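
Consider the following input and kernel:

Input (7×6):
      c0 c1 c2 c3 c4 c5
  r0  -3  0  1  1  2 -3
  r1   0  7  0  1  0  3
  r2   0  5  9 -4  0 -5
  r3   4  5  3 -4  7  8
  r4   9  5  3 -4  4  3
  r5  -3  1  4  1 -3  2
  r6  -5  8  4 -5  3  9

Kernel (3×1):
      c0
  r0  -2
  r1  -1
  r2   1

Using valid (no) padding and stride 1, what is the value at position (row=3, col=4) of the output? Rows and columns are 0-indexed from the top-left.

-21

The receptive field on the input at this output position is [7 / 4 / -3]. Elementwise product with the kernel and sum: 7·-2 + 4·-1 + -3·1.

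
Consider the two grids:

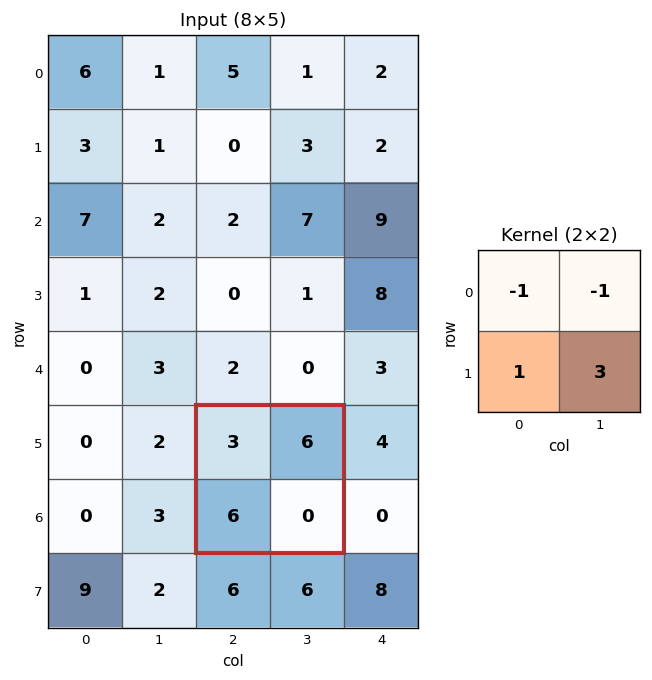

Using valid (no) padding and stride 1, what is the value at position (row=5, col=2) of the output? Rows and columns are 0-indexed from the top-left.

The receptive field on the input at this output position is [3 6 / 6 0]. Elementwise product with the kernel and sum: 3·-1 + 6·-1 + 6·1 + 0·3.

-3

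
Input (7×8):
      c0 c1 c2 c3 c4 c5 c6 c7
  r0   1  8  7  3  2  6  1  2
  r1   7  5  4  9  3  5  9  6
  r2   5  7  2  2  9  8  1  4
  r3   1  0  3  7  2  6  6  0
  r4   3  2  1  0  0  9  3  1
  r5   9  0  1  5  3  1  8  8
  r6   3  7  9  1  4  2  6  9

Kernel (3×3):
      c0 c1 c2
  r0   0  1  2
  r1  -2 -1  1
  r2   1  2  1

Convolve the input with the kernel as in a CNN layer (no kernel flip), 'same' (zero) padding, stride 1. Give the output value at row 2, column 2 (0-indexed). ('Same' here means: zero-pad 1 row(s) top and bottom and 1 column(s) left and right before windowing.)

21

The receptive field on the zero-padded input at this output position is [5 4 9 / 7 2 2 / 0 3 7]. Elementwise product with the kernel and sum: 4·1 + 9·2 + 7·-2 + 2·-1 + 2·1 + 0·1 + 3·2 + 7·1.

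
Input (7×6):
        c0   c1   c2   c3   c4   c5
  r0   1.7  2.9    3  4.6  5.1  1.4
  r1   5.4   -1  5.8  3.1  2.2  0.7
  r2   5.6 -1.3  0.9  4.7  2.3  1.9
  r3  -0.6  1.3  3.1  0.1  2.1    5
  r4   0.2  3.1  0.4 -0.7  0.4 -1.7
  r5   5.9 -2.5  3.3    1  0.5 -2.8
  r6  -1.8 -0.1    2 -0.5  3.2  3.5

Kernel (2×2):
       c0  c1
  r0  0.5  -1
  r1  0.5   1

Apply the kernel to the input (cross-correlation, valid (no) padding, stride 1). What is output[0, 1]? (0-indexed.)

3.75

The receptive field on the input at this output position is [2.9 3 / -1 5.8]. Elementwise product with the kernel and sum: 2.9·0.5 + 3·-1 + -1·0.5 + 5.8·1.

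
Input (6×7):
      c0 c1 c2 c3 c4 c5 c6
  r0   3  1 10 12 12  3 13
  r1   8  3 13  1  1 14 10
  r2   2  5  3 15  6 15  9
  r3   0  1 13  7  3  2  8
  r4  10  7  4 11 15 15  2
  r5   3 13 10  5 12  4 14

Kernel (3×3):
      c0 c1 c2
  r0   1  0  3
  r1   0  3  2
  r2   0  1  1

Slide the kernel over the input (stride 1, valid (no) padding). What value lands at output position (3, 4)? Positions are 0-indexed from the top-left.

The receptive field on the input at this output position is [3 2 8 / 15 15 2 / 12 4 14]. Elementwise product with the kernel and sum: 3·1 + 8·3 + 15·3 + 2·2 + 4·1 + 14·1.

94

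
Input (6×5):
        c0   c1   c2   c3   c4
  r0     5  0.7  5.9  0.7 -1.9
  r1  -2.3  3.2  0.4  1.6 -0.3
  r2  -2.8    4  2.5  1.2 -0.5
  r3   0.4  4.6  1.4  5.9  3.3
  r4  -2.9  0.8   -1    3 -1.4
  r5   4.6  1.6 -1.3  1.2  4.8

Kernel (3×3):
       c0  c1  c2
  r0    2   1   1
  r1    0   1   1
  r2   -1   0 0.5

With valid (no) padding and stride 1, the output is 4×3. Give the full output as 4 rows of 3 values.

Output[0,0]: The receptive field on the input at this output position is [5 0.7 5.9 / -2.3 3.2 0.4 / -2.8 4 2.5]. Elementwise product with the kernel and sum: 5·2 + 0.7·1 + 5.9·1 + 3.2·1 + 0.4·1 + -2.8·-1 + 2.5·0.5.
Output[0,1]: The receptive field on the input at this output position is [0.7 5.9 0.7 / 3.2 0.4 1.6 / 4 2.5 1.2]. Elementwise product with the kernel and sum: 0.7·2 + 5.9·1 + 0.7·1 + 0.4·1 + 1.6·1 + 4·-1 + 1.2·0.5.

24.25 6.6 9.15
5.8 10.45 3.05
9.3 19.7 15.2
1.35 17.5 17.3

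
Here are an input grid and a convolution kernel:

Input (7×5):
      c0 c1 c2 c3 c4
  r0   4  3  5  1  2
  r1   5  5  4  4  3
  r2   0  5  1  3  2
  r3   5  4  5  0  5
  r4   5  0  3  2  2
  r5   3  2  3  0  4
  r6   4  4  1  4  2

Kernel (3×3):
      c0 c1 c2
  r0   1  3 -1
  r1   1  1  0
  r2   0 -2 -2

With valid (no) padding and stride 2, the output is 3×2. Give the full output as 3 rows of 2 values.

6 4
17 5
-3 -2

Output[0,0]: The receptive field on the input at this output position is [4 3 5 / 5 5 4 / 0 5 1]. Elementwise product with the kernel and sum: 4·1 + 3·3 + 5·-1 + 5·1 + 5·1 + 5·-2 + 1·-2.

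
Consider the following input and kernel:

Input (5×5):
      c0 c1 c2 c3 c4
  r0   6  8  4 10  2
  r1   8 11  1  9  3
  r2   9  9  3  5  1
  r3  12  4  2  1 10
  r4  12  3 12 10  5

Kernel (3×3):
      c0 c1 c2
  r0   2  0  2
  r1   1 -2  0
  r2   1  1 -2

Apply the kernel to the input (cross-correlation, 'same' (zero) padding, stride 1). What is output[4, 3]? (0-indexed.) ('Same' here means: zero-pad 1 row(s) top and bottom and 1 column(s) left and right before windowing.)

16

The receptive field on the zero-padded input at this output position is [2 1 10 / 12 10 5 / 0 0 0]. Elementwise product with the kernel and sum: 2·2 + 10·2 + 12·1 + 10·-2 + 0·1 + 0·1 + 0·-2.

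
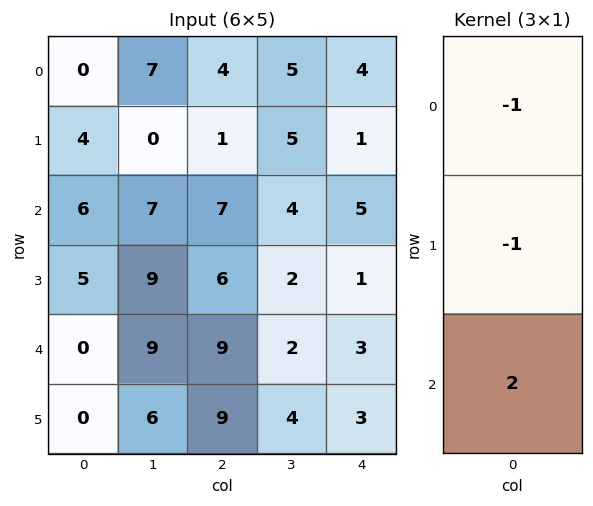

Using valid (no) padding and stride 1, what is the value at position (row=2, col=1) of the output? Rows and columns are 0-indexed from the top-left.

The receptive field on the input at this output position is [7 / 9 / 9]. Elementwise product with the kernel and sum: 7·-1 + 9·-1 + 9·2.

2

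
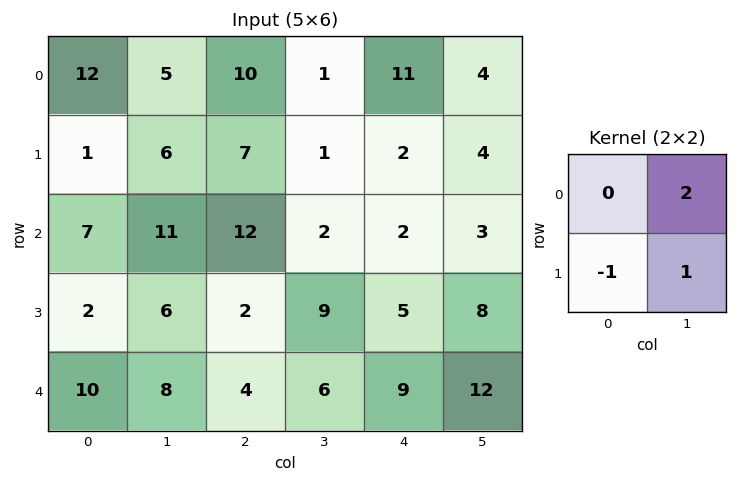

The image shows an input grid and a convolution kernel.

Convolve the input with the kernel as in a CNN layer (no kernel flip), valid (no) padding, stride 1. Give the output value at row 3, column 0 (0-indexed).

10

The receptive field on the input at this output position is [2 6 / 10 8]. Elementwise product with the kernel and sum: 6·2 + 10·-1 + 8·1.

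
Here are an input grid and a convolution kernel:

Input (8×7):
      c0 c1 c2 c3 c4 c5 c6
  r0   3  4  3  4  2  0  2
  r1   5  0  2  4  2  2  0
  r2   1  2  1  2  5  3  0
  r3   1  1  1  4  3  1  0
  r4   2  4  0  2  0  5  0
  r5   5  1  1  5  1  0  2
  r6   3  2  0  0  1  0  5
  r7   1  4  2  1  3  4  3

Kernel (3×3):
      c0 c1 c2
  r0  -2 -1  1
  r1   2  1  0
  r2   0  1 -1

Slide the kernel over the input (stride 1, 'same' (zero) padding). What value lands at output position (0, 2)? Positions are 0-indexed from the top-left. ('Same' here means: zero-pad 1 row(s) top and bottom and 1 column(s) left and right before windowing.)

The receptive field on the zero-padded input at this output position is [0 0 0 / 4 3 4 / 0 2 4]. Elementwise product with the kernel and sum: 0·-2 + 0·-1 + 0·1 + 4·2 + 3·1 + 2·1 + 4·-1.

9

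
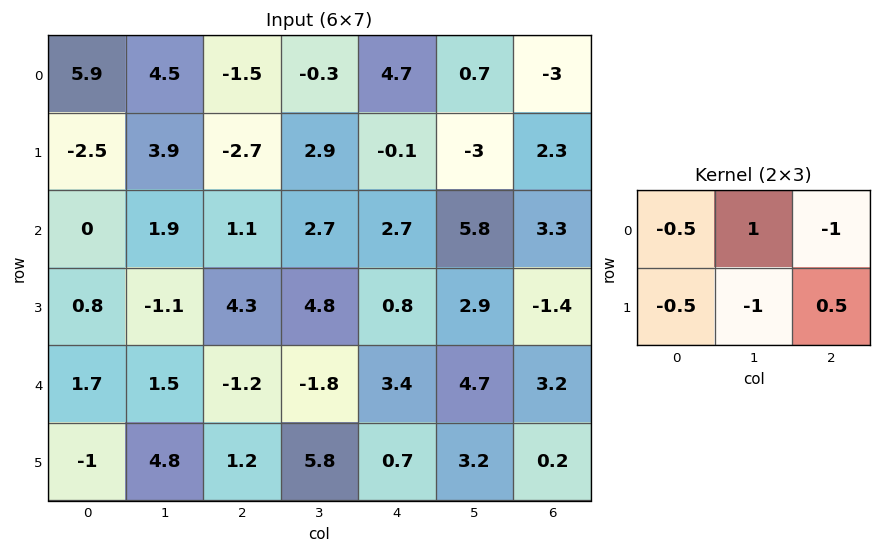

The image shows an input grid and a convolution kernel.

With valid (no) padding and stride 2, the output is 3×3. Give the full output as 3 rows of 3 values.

Output[0,0]: The receptive field on the input at this output position is [5.9 4.5 -1.5 / -2.5 3.9 -2.7]. Elementwise product with the kernel and sum: 5.9·-0.5 + 4.5·1 + -1.5·-1 + -2.5·-0.5 + 3.9·-1 + -2.7·0.5.

-0.95 -5.85 5.55
3.65 -7.1 -2.85
-1.85 -10.65 -3.65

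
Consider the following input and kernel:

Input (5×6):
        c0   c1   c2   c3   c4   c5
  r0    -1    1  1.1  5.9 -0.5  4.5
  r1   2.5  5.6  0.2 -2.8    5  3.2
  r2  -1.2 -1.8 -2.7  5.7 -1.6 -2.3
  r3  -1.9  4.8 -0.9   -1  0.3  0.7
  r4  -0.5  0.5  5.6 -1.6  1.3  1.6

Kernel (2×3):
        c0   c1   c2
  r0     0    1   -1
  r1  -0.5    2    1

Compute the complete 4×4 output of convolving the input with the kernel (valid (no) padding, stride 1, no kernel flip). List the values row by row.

Output[0,0]: The receptive field on the input at this output position is [-1 1 1.1 / 2.5 5.6 0.2]. Elementwise product with the kernel and sum: 1·1 + 1.1·-1 + 2.5·-0.5 + 5.6·2 + 0.2·1.

10.05 -10 5.7 9.6
-0.3 4.2 3.35 -6.55
10.55 -13.6 6.05 2.5
12.55 9.45 -6 4.6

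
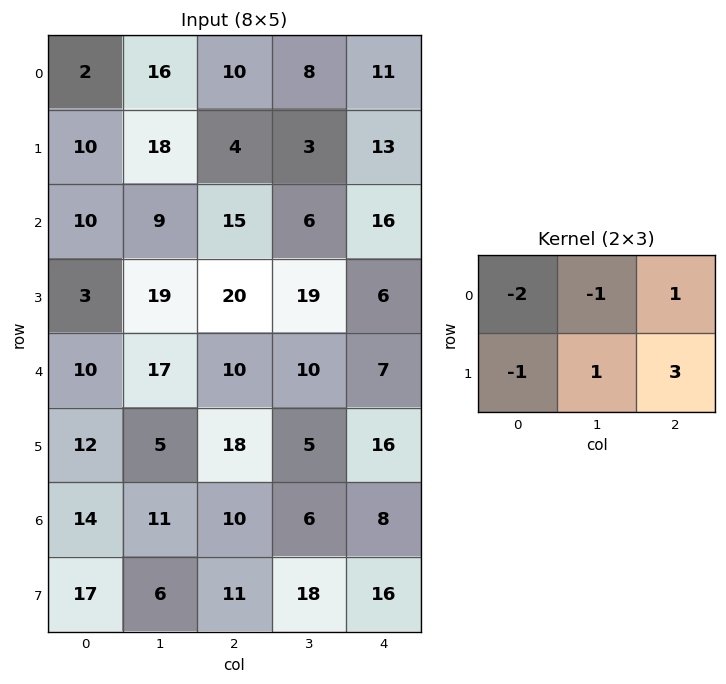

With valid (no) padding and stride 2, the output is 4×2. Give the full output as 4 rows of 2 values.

10 21
62 -3
20 12
-7 37

Output[0,0]: The receptive field on the input at this output position is [2 16 10 / 10 18 4]. Elementwise product with the kernel and sum: 2·-2 + 16·-1 + 10·1 + 10·-1 + 18·1 + 4·3.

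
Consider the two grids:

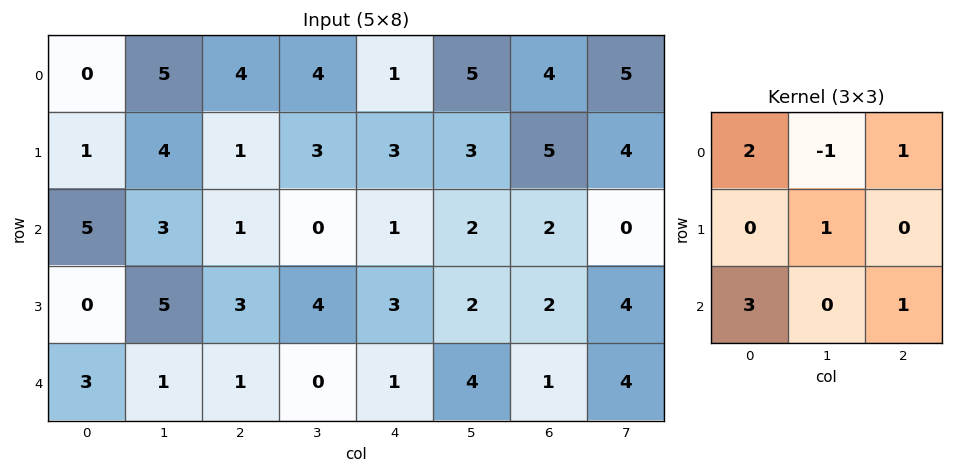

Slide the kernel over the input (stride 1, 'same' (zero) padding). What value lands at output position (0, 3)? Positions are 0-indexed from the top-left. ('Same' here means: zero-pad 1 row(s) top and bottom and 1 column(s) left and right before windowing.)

10

The receptive field on the zero-padded input at this output position is [0 0 0 / 4 4 1 / 1 3 3]. Elementwise product with the kernel and sum: 0·2 + 0·-1 + 0·1 + 4·1 + 1·3 + 3·1.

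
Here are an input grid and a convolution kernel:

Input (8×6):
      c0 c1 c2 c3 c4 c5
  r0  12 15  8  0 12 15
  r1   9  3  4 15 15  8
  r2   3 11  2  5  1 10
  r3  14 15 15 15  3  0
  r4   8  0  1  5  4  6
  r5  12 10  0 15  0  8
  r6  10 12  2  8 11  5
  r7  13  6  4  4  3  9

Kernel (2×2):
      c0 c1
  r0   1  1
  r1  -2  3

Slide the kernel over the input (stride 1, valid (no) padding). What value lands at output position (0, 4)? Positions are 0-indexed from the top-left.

The receptive field on the input at this output position is [12 15 / 15 8]. Elementwise product with the kernel and sum: 12·1 + 15·1 + 15·-2 + 8·3.

21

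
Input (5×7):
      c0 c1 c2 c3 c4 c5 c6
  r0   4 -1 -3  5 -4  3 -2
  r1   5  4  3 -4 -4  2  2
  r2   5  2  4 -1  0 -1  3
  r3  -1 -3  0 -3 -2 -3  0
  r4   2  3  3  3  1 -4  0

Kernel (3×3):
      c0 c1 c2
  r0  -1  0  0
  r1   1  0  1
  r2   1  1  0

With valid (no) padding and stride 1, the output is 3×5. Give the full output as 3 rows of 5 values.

11 7 5 -8 1
0 -6 -2 -3 2
-1 -2 0 -1 -5

Output[0,0]: The receptive field on the input at this output position is [4 -1 -3 / 5 4 3 / 5 2 4]. Elementwise product with the kernel and sum: 4·-1 + 5·1 + 3·1 + 5·1 + 2·1.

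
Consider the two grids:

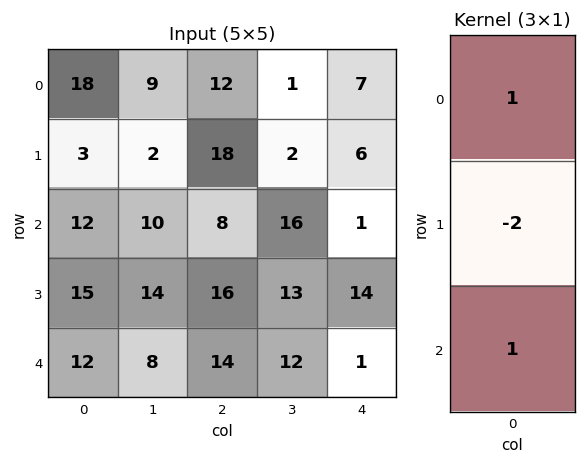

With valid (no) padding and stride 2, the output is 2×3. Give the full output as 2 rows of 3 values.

Output[0,0]: The receptive field on the input at this output position is [18 / 3 / 12]. Elementwise product with the kernel and sum: 18·1 + 3·-2 + 12·1.
Output[0,1]: The receptive field on the input at this output position is [12 / 18 / 8]. Elementwise product with the kernel and sum: 12·1 + 18·-2 + 8·1.

24 -16 -4
-6 -10 -26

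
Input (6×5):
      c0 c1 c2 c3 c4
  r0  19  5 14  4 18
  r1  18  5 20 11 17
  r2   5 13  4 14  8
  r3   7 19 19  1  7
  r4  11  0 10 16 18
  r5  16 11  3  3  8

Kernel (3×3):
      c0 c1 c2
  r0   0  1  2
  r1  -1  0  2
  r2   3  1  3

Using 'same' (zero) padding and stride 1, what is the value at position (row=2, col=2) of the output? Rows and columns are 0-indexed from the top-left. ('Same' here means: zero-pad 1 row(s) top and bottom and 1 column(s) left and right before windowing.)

136

The receptive field on the zero-padded input at this output position is [5 20 11 / 13 4 14 / 19 19 1]. Elementwise product with the kernel and sum: 20·1 + 11·2 + 13·-1 + 14·2 + 19·3 + 19·1 + 1·3.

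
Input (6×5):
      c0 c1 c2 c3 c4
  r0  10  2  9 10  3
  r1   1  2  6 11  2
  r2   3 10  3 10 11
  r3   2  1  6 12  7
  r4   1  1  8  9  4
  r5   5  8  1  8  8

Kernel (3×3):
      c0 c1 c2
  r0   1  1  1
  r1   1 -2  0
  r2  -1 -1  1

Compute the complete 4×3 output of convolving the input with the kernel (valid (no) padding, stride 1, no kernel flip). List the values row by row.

Output[0,0]: The receptive field on the input at this output position is [10 2 9 / 1 2 6 / 3 10 3]. Elementwise product with the kernel and sum: 10·1 + 2·1 + 9·1 + 1·1 + 2·-2 + 3·-1 + 10·-1 + 3·1.

8 8 4
-5 28 -9
22 12 -7
-4 3 14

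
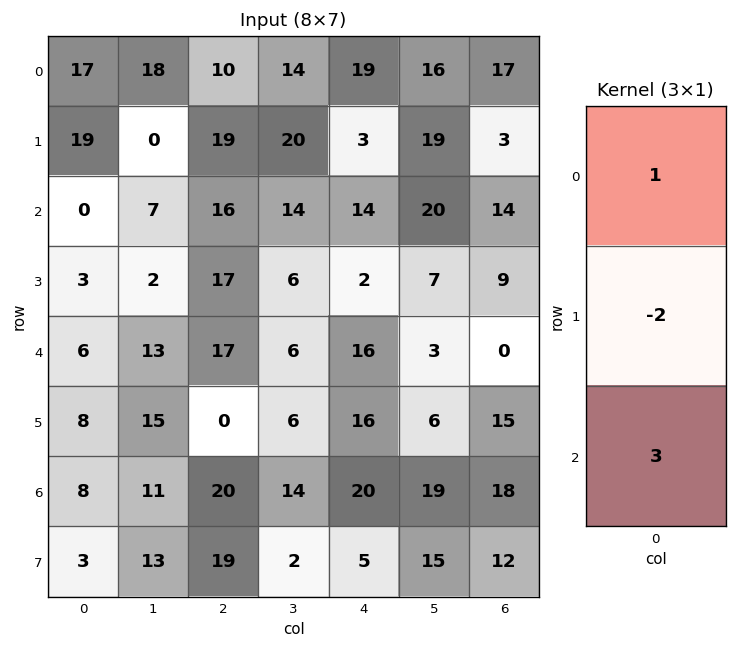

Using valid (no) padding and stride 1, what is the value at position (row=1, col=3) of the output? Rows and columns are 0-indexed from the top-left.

The receptive field on the input at this output position is [20 / 14 / 6]. Elementwise product with the kernel and sum: 20·1 + 14·-2 + 6·3.

10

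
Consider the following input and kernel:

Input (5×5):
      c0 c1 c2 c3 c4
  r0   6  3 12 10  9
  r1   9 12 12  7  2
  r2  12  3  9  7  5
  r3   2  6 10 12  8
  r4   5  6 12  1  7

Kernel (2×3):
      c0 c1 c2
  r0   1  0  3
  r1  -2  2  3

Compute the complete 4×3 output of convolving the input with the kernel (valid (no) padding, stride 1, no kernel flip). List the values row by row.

Output[0,0]: The receptive field on the input at this output position is [6 3 12 / 9 12 12]. Elementwise product with the kernel and sum: 6·1 + 12·3 + 9·-2 + 12·2 + 12·3.
Output[0,1]: The receptive field on the input at this output position is [3 12 10 / 12 12 7]. Elementwise product with the kernel and sum: 3·1 + 10·3 + 12·-2 + 12·2 + 7·3.

84 54 35
54 66 29
77 68 52
70 57 33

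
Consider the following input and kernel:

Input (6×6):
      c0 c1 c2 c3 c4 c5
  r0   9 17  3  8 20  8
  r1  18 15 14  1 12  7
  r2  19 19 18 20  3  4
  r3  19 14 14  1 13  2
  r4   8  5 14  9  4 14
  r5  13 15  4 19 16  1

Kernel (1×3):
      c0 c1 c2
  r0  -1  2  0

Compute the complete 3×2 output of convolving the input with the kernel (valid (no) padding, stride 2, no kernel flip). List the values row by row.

25 13
19 22
2 4

Output[0,0]: The receptive field on the input at this output position is [9 17 3]. Elementwise product with the kernel and sum: 9·-1 + 17·2.
Output[0,1]: The receptive field on the input at this output position is [3 8 20]. Elementwise product with the kernel and sum: 3·-1 + 8·2.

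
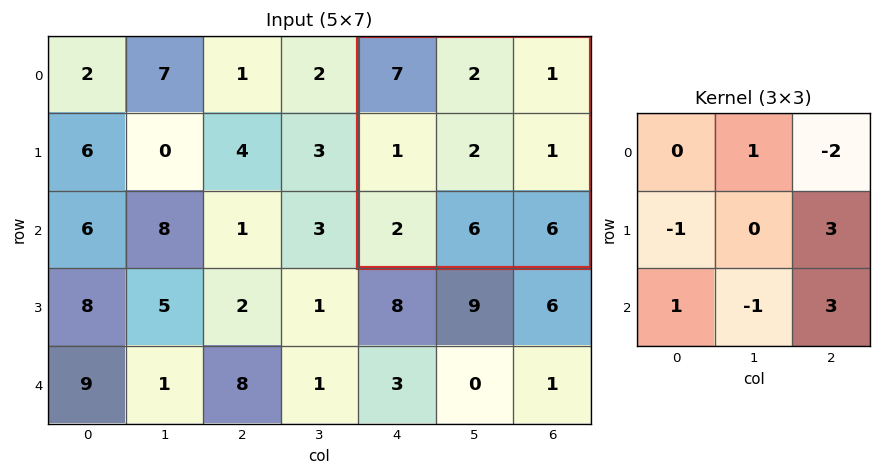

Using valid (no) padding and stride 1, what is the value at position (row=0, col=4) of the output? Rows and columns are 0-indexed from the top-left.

16

The receptive field on the input at this output position is [7 2 1 / 1 2 1 / 2 6 6]. Elementwise product with the kernel and sum: 2·1 + 1·-2 + 1·-1 + 1·3 + 2·1 + 6·-1 + 6·3.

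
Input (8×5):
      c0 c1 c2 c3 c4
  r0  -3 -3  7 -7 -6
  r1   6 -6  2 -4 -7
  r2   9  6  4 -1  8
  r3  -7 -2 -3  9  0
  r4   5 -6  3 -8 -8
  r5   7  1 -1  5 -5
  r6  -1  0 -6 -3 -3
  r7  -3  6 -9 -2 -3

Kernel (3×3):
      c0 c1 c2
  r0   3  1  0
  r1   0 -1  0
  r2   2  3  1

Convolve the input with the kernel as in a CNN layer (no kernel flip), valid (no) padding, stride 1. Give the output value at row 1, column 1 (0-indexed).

The receptive field on the input at this output position is [-6 2 -4 / 6 4 -1 / -2 -3 9]. Elementwise product with the kernel and sum: -6·3 + 2·1 + 4·-1 + -2·2 + -3·3 + 9·1.

-24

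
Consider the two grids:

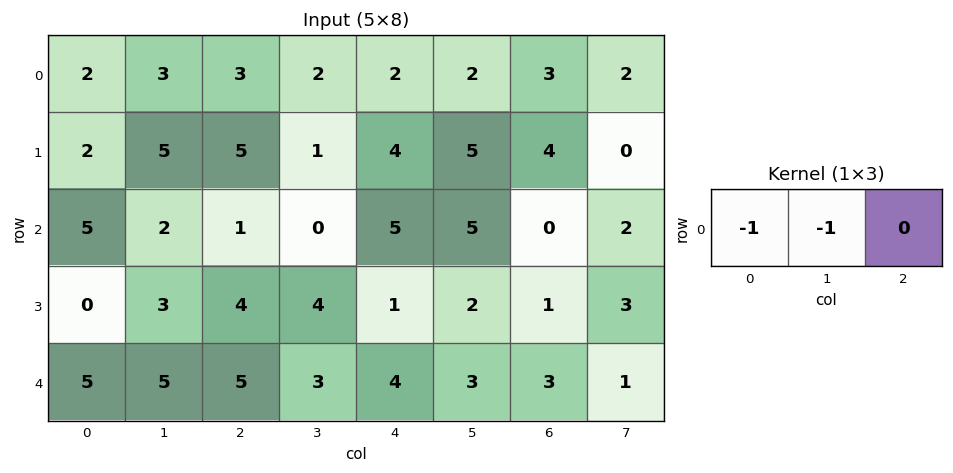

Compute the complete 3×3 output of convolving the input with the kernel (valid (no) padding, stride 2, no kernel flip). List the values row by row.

-5 -5 -4
-7 -1 -10
-10 -8 -7

Output[0,0]: The receptive field on the input at this output position is [2 3 3]. Elementwise product with the kernel and sum: 2·-1 + 3·-1.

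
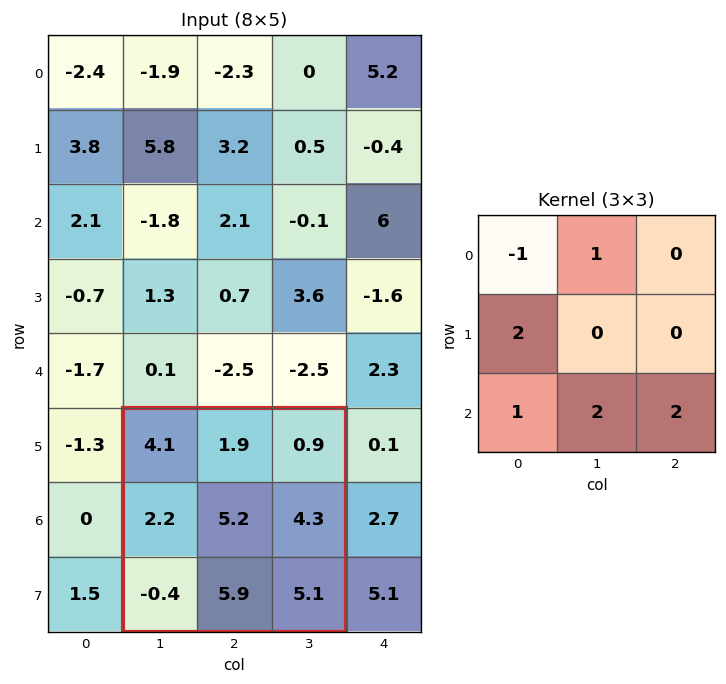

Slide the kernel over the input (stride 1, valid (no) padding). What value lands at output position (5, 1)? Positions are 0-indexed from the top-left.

The receptive field on the input at this output position is [4.1 1.9 0.9 / 2.2 5.2 4.3 / -0.4 5.9 5.1]. Elementwise product with the kernel and sum: 4.1·-1 + 1.9·1 + 2.2·2 + -0.4·1 + 5.9·2 + 5.1·2.

23.8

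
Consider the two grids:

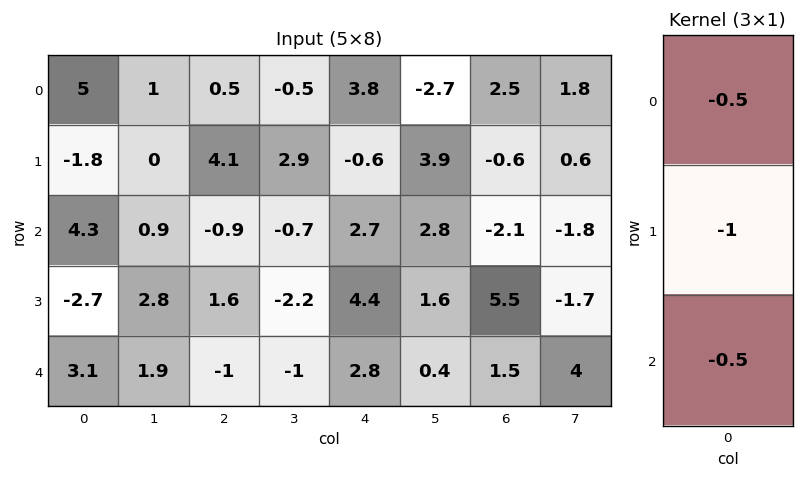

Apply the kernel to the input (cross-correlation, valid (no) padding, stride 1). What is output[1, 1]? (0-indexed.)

The receptive field on the input at this output position is [0 / 0.9 / 2.8]. Elementwise product with the kernel and sum: 0·-0.5 + 0.9·-1 + 2.8·-0.5.

-2.3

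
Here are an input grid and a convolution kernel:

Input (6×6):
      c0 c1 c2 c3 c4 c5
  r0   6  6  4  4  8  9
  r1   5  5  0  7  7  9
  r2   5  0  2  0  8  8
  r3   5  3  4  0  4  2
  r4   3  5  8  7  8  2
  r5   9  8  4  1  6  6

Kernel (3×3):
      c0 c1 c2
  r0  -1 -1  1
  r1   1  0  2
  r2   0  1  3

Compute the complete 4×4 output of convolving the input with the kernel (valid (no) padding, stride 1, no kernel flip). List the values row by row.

3 15 38 54
14 6 30 21
39 30 49 18
35 19 43 33

Output[0,0]: The receptive field on the input at this output position is [6 6 4 / 5 5 0 / 5 0 2]. Elementwise product with the kernel and sum: 6·-1 + 6·-1 + 4·1 + 5·1 + 0·2 + 0·1 + 2·3.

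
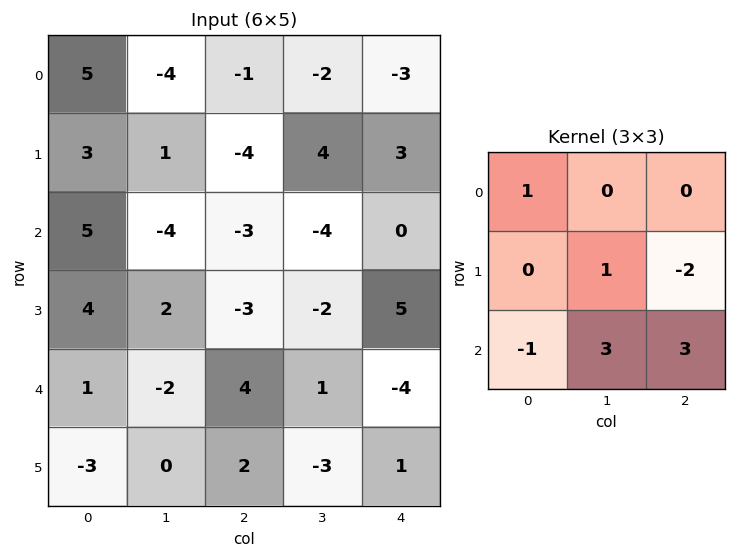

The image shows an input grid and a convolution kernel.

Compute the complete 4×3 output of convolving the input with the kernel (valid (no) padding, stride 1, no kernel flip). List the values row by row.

Output[0,0]: The receptive field on the input at this output position is [5 -4 -1 / 3 1 -4 / 5 -4 -3]. Elementwise product with the kernel and sum: 5·1 + 1·1 + -4·-2 + 5·-1 + -4·3 + -3·3.

-12 -33 -12
-2 -11 4
18 14 -28
3 1 -2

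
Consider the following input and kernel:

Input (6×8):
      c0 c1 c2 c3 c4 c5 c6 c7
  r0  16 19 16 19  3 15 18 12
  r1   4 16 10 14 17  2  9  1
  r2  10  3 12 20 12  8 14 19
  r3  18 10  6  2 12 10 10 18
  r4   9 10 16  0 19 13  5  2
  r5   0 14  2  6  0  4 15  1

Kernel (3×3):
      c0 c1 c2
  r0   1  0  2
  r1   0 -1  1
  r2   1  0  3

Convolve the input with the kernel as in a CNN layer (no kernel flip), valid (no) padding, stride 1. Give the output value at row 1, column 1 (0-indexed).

The receptive field on the input at this output position is [16 10 14 / 3 12 20 / 10 6 2]. Elementwise product with the kernel and sum: 16·1 + 14·2 + 12·-1 + 20·1 + 10·1 + 2·3.

68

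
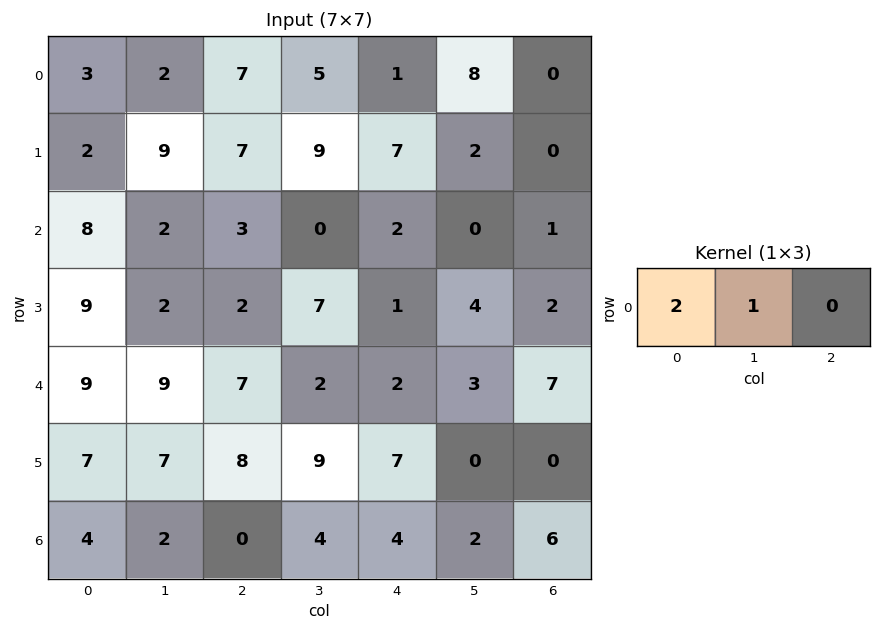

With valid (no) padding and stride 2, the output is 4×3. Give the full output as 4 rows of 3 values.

8 19 10
18 6 4
27 16 7
10 4 10

Output[0,0]: The receptive field on the input at this output position is [3 2 7]. Elementwise product with the kernel and sum: 3·2 + 2·1.
Output[0,1]: The receptive field on the input at this output position is [7 5 1]. Elementwise product with the kernel and sum: 7·2 + 5·1.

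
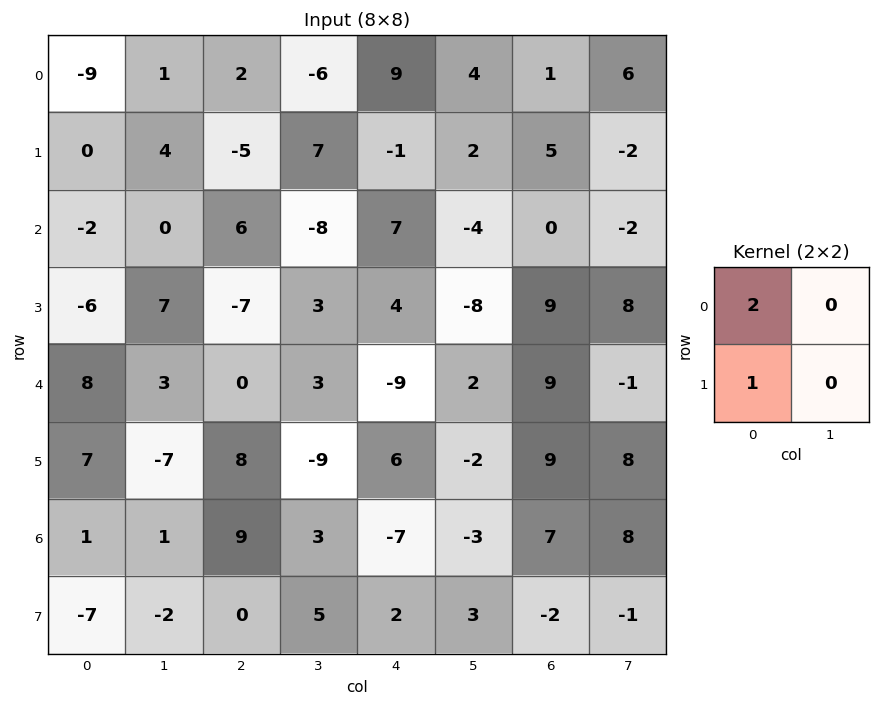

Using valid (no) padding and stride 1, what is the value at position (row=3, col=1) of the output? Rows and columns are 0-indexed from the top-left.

The receptive field on the input at this output position is [7 -7 / 3 0]. Elementwise product with the kernel and sum: 7·2 + 3·1.

17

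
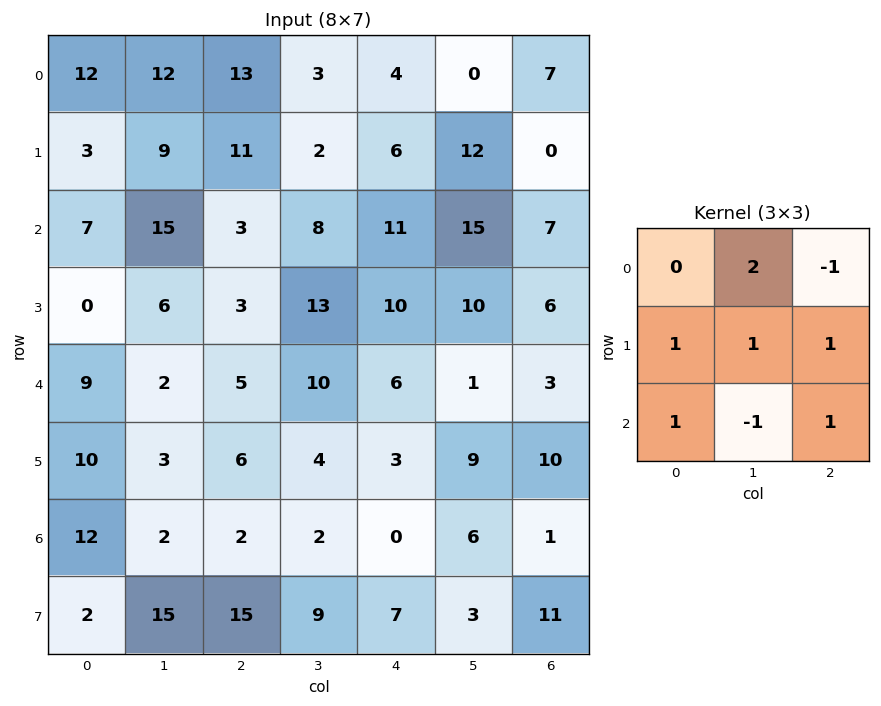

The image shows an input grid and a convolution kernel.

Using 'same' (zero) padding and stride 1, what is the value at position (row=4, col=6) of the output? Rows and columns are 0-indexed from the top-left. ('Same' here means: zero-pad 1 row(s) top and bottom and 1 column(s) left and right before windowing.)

The receptive field on the zero-padded input at this output position is [10 6 0 / 1 3 0 / 9 10 0]. Elementwise product with the kernel and sum: 6·2 + 0·-1 + 1·1 + 3·1 + 0·1 + 9·1 + 10·-1 + 0·1.

15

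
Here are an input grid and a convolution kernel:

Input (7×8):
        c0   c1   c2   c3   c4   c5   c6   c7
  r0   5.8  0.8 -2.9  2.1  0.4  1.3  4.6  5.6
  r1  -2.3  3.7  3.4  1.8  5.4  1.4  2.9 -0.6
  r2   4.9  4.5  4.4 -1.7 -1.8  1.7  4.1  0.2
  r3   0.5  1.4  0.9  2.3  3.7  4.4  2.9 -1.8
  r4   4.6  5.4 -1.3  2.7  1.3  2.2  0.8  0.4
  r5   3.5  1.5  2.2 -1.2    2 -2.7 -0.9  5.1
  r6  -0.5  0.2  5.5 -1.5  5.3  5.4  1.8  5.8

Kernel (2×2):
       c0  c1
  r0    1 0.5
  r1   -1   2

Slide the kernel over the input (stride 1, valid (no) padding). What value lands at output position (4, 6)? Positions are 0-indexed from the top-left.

The receptive field on the input at this output position is [0.8 0.4 / -0.9 5.1]. Elementwise product with the kernel and sum: 0.8·1 + 0.4·0.5 + -0.9·-1 + 5.1·2.

12.1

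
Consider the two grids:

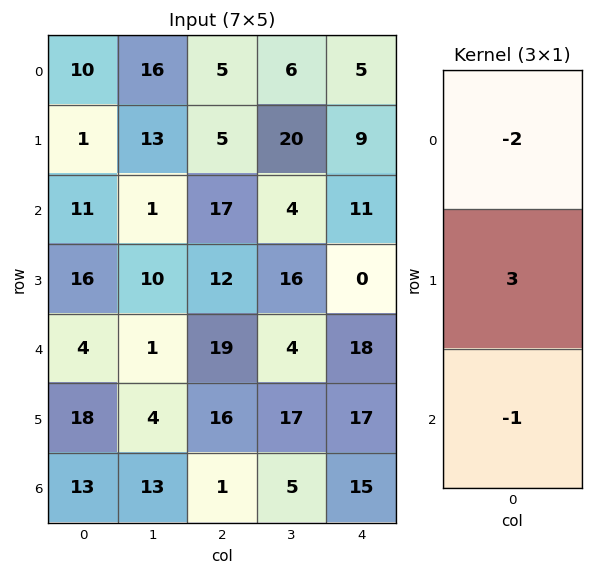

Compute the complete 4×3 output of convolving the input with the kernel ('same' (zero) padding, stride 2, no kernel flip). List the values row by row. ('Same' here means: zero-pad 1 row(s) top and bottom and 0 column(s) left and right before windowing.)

Output[0,0]: The receptive field on the zero-padded input at this output position is [0 / 10 / 1]. Elementwise product with the kernel and sum: 0·-2 + 10·3 + 1·-1.
Output[0,1]: The receptive field on the zero-padded input at this output position is [0 / 5 / 5]. Elementwise product with the kernel and sum: 0·-2 + 5·3 + 5·-1.

29 10 6
15 29 15
-38 17 37
3 -29 11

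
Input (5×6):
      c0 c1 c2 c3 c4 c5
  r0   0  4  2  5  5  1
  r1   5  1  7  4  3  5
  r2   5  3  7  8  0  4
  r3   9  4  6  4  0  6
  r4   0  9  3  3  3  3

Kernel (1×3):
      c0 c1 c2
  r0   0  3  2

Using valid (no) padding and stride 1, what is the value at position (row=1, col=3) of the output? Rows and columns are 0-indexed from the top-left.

19

The receptive field on the input at this output position is [4 3 5]. Elementwise product with the kernel and sum: 3·3 + 5·2.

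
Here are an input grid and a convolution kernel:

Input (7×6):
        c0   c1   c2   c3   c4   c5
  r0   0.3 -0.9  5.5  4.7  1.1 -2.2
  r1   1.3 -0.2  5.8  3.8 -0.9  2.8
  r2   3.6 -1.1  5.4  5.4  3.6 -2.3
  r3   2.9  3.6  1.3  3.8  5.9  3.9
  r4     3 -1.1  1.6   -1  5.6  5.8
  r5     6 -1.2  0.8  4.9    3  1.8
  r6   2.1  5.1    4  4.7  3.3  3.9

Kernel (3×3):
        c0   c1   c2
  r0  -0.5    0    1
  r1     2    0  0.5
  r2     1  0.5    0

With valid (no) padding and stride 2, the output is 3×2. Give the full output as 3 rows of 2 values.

Output[0,0]: The receptive field on the input at this output position is [0.3 -0.9 5.5 / 1.3 -0.2 5.8 / 3.6 -1.1 5.4]. Elementwise product with the kernel and sum: 0.3·-0.5 + 5.5·1 + 1.3·2 + 5.8·0.5 + 3.6·1 + -1.1·0.5.

13.9 17.6
12.5 7.55
17.15 14.25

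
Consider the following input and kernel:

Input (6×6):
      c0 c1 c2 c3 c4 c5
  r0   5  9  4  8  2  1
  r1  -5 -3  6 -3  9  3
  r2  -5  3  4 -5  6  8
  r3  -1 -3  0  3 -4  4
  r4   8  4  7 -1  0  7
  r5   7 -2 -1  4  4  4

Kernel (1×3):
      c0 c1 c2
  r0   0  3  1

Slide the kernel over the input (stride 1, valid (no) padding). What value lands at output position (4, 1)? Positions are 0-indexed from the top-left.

The receptive field on the input at this output position is [4 7 -1]. Elementwise product with the kernel and sum: 7·3 + -1·1.

20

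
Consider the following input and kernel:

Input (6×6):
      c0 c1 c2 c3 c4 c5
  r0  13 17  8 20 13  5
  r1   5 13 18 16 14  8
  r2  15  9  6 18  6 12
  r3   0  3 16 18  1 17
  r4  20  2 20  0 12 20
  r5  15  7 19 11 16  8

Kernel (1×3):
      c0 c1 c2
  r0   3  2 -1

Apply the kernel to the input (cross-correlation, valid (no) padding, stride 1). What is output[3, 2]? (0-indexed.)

The receptive field on the input at this output position is [16 18 1]. Elementwise product with the kernel and sum: 16·3 + 18·2 + 1·-1.

83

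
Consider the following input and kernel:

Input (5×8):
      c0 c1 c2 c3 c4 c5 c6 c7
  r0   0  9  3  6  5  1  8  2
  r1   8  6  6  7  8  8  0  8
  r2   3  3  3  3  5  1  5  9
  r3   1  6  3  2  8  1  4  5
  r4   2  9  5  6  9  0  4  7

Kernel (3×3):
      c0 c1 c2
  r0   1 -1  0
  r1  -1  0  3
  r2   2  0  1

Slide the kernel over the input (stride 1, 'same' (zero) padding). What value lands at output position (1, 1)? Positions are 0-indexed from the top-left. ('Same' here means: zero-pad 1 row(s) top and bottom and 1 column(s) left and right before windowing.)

The receptive field on the zero-padded input at this output position is [0 9 3 / 8 6 6 / 3 3 3]. Elementwise product with the kernel and sum: 0·1 + 9·-1 + 8·-1 + 6·3 + 3·2 + 3·1.

10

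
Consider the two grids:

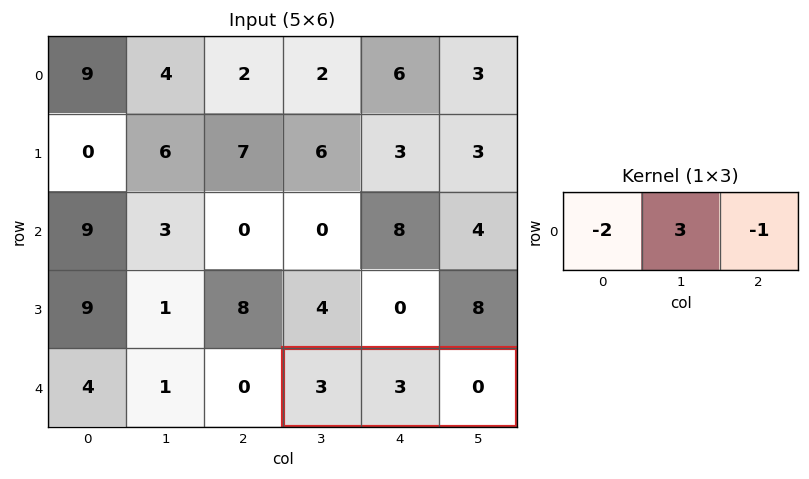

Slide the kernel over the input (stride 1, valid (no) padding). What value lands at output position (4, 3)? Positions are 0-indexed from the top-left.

3

The receptive field on the input at this output position is [3 3 0]. Elementwise product with the kernel and sum: 3·-2 + 3·3 + 0·-1.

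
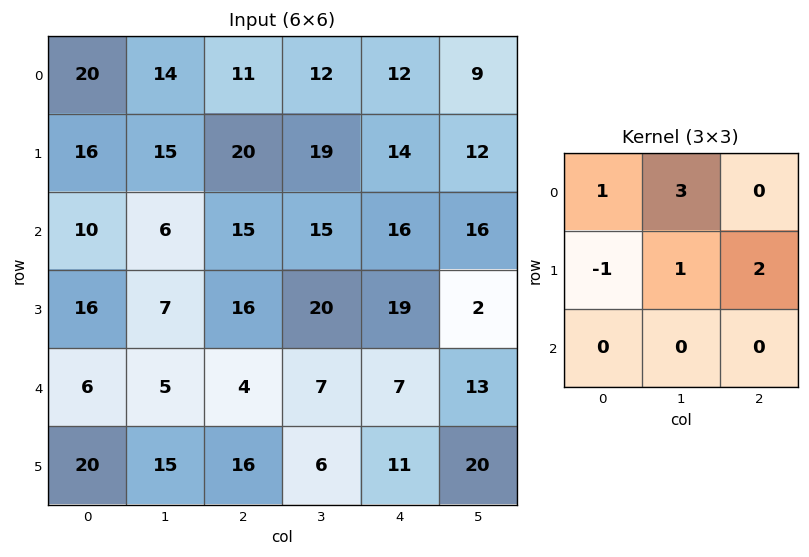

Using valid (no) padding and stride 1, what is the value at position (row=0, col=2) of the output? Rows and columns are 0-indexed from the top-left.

The receptive field on the input at this output position is [11 12 12 / 20 19 14 / 15 15 16]. Elementwise product with the kernel and sum: 11·1 + 12·3 + 20·-1 + 19·1 + 14·2.

74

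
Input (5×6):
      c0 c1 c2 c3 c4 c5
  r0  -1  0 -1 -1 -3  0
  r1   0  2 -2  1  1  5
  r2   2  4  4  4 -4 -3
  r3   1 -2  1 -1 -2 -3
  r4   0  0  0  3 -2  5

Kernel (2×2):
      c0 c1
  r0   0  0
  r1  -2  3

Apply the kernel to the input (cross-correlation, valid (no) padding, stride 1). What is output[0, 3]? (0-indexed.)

1

The receptive field on the input at this output position is [-1 -3 / 1 1]. Elementwise product with the kernel and sum: 1·-2 + 1·3.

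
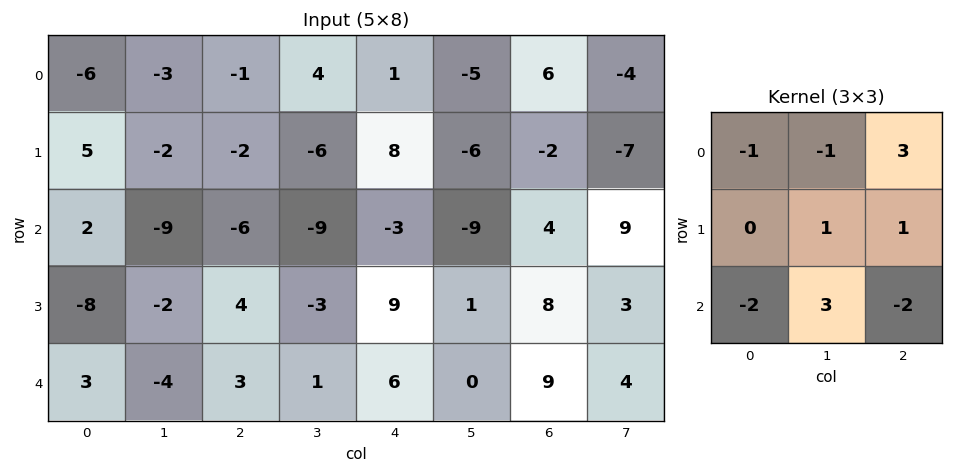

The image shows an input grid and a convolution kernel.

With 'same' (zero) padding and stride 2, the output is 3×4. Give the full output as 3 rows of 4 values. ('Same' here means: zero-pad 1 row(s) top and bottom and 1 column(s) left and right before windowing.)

10 13 44 22
-38 -7 -1 16
1 -7 3 13

Output[0,0]: The receptive field on the zero-padded input at this output position is [0 0 0 / 0 -6 -3 / 0 5 -2]. Elementwise product with the kernel and sum: 0·-1 + 0·-1 + 0·3 + -6·1 + -3·1 + 0·-2 + 5·3 + -2·-2.
Output[0,1]: The receptive field on the zero-padded input at this output position is [0 0 0 / -3 -1 4 / -2 -2 -6]. Elementwise product with the kernel and sum: 0·-1 + 0·-1 + 0·3 + -1·1 + 4·1 + -2·-2 + -2·3 + -6·-2.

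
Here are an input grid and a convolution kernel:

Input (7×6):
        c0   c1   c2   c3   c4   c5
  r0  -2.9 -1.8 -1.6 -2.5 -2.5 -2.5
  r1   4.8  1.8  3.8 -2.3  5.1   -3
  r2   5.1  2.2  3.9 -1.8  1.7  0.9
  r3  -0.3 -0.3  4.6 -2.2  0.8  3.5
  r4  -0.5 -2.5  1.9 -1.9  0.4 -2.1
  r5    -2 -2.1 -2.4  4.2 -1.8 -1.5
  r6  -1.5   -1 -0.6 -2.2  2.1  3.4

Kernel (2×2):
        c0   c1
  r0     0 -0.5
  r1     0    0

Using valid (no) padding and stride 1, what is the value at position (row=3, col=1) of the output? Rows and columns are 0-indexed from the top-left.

The receptive field on the input at this output position is [-0.3 4.6 / -2.5 1.9]. Elementwise product with the kernel and sum: 4.6·-0.5.

-2.3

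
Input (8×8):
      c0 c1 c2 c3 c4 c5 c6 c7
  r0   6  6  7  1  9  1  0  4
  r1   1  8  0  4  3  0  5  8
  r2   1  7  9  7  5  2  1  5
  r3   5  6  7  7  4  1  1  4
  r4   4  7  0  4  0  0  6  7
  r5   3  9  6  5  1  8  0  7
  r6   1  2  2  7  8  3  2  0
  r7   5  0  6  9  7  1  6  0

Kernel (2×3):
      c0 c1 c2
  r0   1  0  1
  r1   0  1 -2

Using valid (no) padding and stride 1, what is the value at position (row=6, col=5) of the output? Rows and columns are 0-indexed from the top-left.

The receptive field on the input at this output position is [3 2 0 / 1 6 0]. Elementwise product with the kernel and sum: 3·1 + 0·1 + 6·1 + 0·-2.

9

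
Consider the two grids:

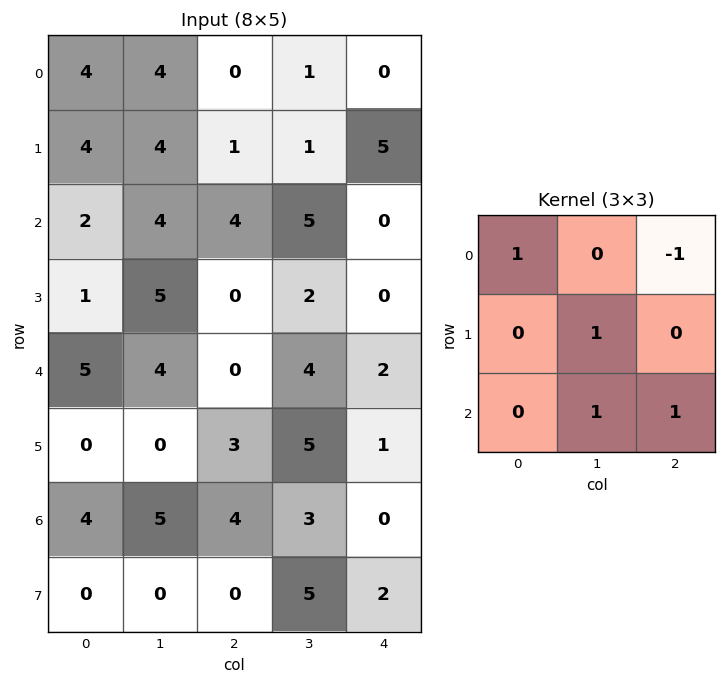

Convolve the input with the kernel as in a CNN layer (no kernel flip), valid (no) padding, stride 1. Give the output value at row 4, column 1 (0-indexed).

10

The receptive field on the input at this output position is [4 0 4 / 0 3 5 / 5 4 3]. Elementwise product with the kernel and sum: 4·1 + 4·-1 + 3·1 + 4·1 + 3·1.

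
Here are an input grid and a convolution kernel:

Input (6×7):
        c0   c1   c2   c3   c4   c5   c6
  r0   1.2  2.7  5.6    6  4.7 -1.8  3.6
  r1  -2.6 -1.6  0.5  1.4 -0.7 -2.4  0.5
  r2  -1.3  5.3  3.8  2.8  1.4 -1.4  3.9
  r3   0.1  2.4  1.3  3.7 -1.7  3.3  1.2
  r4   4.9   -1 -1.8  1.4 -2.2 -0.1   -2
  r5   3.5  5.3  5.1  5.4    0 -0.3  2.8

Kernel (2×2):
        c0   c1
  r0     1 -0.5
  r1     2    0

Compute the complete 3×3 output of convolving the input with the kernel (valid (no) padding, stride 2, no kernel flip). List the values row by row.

Output[0,0]: The receptive field on the input at this output position is [1.2 2.7 / -2.6 -1.6]. Elementwise product with the kernel and sum: 1.2·1 + 2.7·-0.5 + -2.6·2.

-5.35 3.6 4.2
-3.75 5 -1.3
12.4 7.7 -2.15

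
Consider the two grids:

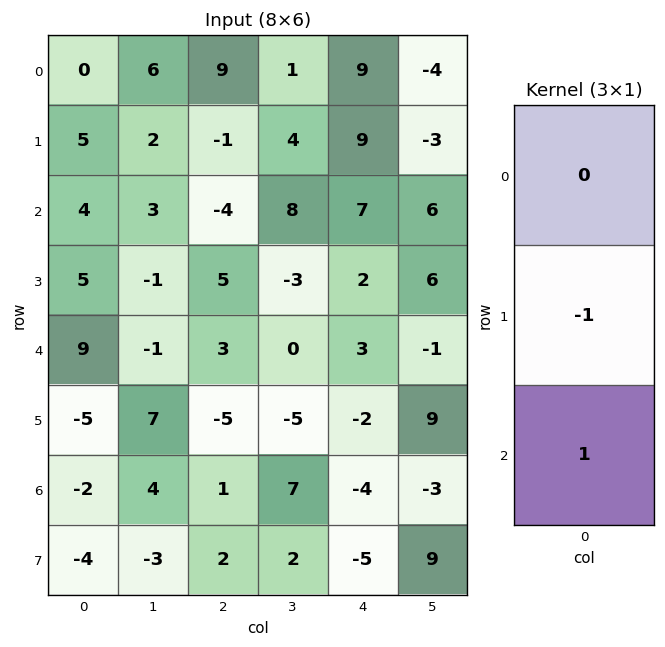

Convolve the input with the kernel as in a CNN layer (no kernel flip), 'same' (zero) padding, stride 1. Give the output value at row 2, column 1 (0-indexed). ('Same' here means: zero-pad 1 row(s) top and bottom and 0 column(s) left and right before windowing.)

The receptive field on the zero-padded input at this output position is [2 / 3 / -1]. Elementwise product with the kernel and sum: 3·-1 + -1·1.

-4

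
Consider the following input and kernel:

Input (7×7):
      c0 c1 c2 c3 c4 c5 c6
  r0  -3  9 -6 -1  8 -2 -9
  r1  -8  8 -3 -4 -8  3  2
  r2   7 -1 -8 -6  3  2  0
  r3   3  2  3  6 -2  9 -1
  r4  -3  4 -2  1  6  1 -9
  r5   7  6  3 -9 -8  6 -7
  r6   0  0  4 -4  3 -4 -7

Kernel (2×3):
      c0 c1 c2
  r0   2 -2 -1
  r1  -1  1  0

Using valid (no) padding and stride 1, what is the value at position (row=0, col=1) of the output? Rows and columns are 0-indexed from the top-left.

20

The receptive field on the input at this output position is [9 -6 -1 / 8 -3 -4]. Elementwise product with the kernel and sum: 9·2 + -6·-2 + -1·-1 + 8·-1 + -3·1.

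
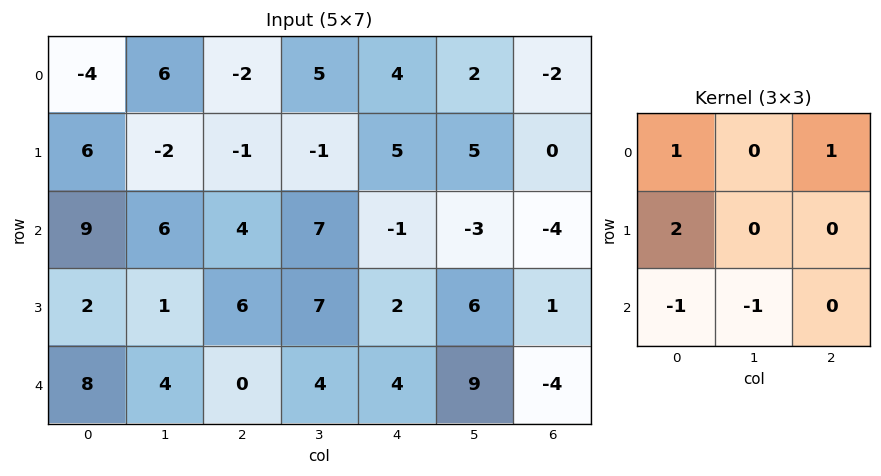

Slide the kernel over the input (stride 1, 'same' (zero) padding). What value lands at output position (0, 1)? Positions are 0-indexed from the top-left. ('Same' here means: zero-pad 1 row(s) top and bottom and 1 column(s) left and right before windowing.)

The receptive field on the zero-padded input at this output position is [0 0 0 / -4 6 -2 / 6 -2 -1]. Elementwise product with the kernel and sum: 0·1 + 0·1 + -4·2 + 6·-1 + -2·-1.

-12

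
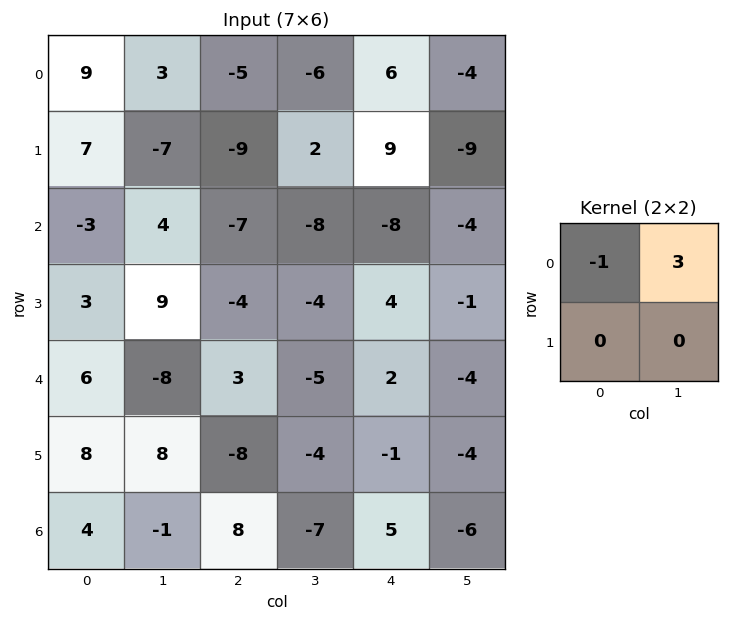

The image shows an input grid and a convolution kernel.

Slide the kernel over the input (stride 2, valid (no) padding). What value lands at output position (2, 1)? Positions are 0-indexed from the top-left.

-18

The receptive field on the input at this output position is [3 -5 / -8 -4]. Elementwise product with the kernel and sum: 3·-1 + -5·3.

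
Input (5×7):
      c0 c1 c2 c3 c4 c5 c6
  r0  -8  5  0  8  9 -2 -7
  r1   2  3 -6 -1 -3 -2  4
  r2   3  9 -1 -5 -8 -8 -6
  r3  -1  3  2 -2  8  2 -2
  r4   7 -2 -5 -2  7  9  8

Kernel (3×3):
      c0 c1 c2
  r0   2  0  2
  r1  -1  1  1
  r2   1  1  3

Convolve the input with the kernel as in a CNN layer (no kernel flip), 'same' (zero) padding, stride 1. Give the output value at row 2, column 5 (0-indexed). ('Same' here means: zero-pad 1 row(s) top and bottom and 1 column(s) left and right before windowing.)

0

The receptive field on the zero-padded input at this output position is [-3 -2 4 / -8 -8 -6 / 8 2 -2]. Elementwise product with the kernel and sum: -3·2 + 4·2 + -8·-1 + -8·1 + -6·1 + 8·1 + 2·1 + -2·3.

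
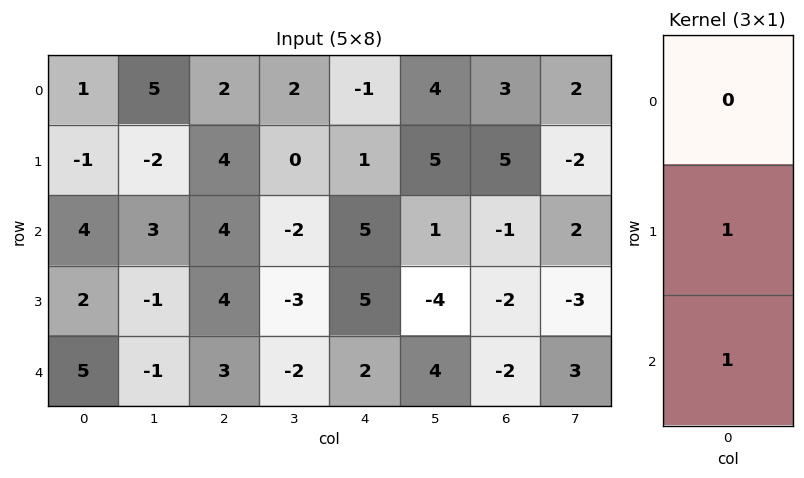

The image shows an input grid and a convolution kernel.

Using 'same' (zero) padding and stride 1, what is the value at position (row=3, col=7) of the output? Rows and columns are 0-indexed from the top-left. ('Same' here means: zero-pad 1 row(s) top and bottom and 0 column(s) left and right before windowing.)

0

The receptive field on the zero-padded input at this output position is [2 / -3 / 3]. Elementwise product with the kernel and sum: -3·1 + 3·1.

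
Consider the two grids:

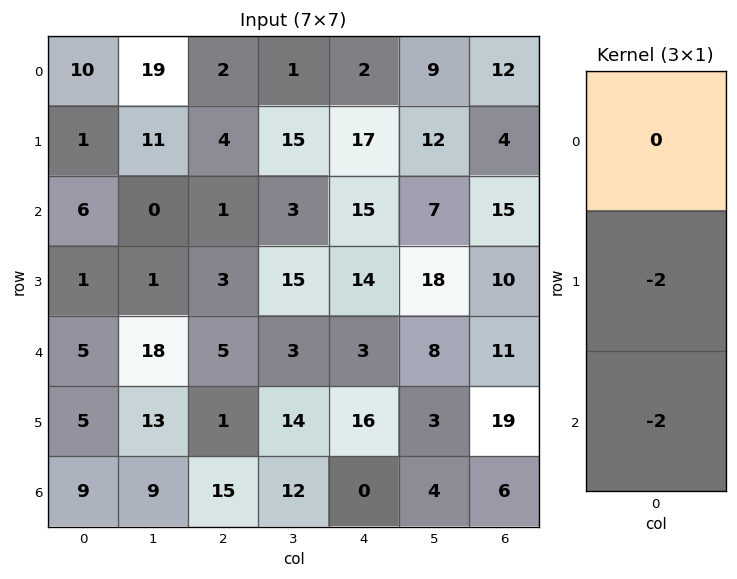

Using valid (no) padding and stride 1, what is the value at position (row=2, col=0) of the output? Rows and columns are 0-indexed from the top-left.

The receptive field on the input at this output position is [6 / 1 / 5]. Elementwise product with the kernel and sum: 1·-2 + 5·-2.

-12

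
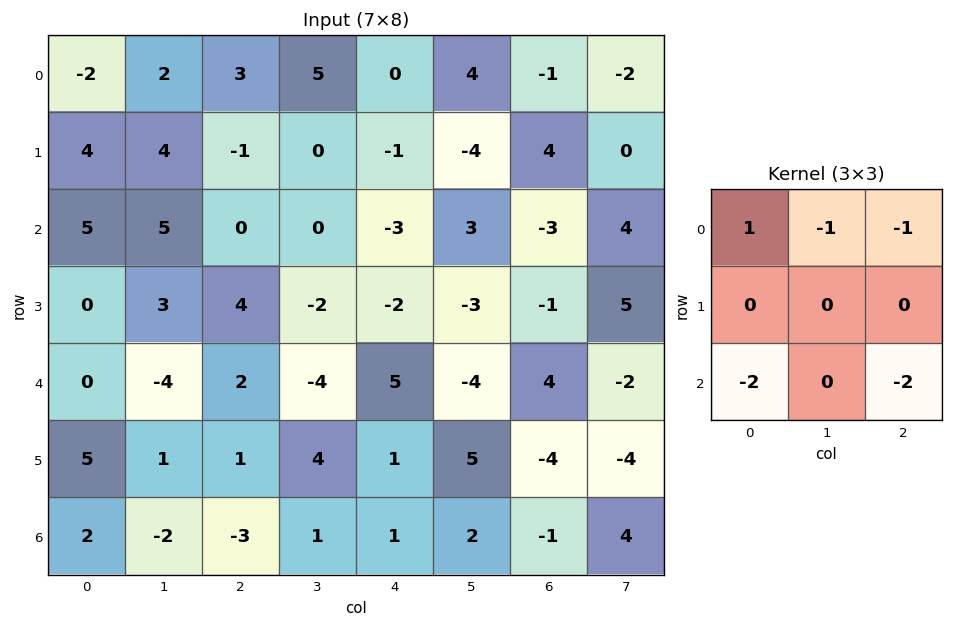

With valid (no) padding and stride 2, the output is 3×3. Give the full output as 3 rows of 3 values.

Output[0,0]: The receptive field on the input at this output position is [-2 2 3 / 4 4 -1 / 5 5 0]. Elementwise product with the kernel and sum: -2·1 + 2·-1 + 3·-1 + 5·-2 + 0·-2.

-17 4 9
-4 -11 -21
4 5 5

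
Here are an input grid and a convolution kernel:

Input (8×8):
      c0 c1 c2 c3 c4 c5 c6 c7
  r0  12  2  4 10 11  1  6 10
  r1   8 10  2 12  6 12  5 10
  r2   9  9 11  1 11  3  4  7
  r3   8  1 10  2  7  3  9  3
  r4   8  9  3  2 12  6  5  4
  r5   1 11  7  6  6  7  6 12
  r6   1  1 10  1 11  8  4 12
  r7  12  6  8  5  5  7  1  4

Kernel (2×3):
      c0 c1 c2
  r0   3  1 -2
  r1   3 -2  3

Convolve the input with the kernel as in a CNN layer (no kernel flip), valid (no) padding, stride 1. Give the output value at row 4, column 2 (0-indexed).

14

The receptive field on the input at this output position is [3 2 12 / 7 6 6]. Elementwise product with the kernel and sum: 3·3 + 2·1 + 12·-2 + 7·3 + 6·-2 + 6·3.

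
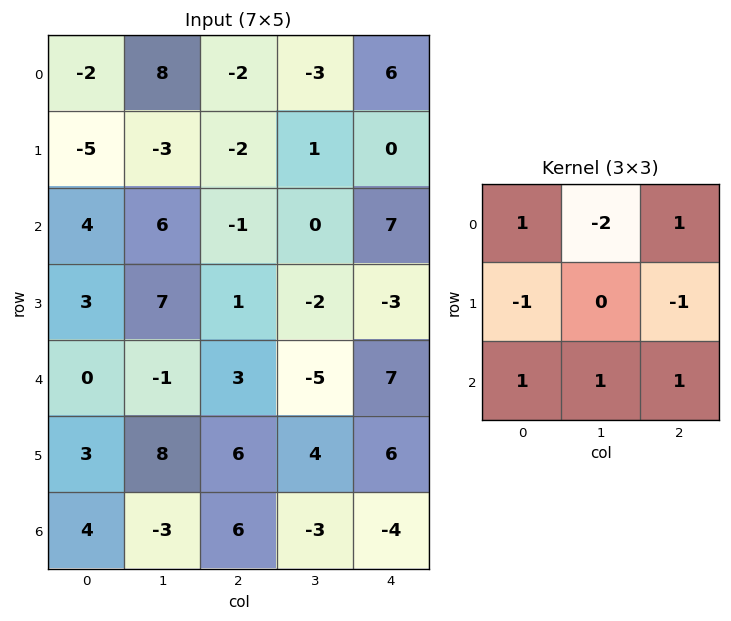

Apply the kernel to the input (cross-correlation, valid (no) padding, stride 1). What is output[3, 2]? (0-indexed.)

The receptive field on the input at this output position is [1 -2 -3 / 3 -5 7 / 6 4 6]. Elementwise product with the kernel and sum: 1·1 + -2·-2 + -3·1 + 3·-1 + 7·-1 + 6·1 + 4·1 + 6·1.

8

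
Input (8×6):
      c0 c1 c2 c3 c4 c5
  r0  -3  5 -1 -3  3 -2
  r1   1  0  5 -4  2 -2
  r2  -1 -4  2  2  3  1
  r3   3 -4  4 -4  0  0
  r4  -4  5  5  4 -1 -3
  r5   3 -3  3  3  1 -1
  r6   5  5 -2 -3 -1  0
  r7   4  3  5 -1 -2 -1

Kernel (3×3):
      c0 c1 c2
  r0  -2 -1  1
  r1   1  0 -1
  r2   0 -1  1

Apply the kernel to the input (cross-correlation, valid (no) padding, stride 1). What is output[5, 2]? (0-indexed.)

The receptive field on the input at this output position is [3 3 1 / -2 -3 -1 / 5 -1 -2]. Elementwise product with the kernel and sum: 3·-2 + 3·-1 + 1·1 + -2·1 + -1·-1 + -1·-1 + -2·1.

-10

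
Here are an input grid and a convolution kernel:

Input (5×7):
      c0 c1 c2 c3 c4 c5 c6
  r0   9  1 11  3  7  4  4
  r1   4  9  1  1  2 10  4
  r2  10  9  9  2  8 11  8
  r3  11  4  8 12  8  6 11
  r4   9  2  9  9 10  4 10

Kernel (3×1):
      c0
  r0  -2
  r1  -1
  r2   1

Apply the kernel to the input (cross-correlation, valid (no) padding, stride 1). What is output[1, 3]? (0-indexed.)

The receptive field on the input at this output position is [1 / 2 / 12]. Elementwise product with the kernel and sum: 1·-2 + 2·-1 + 12·1.

8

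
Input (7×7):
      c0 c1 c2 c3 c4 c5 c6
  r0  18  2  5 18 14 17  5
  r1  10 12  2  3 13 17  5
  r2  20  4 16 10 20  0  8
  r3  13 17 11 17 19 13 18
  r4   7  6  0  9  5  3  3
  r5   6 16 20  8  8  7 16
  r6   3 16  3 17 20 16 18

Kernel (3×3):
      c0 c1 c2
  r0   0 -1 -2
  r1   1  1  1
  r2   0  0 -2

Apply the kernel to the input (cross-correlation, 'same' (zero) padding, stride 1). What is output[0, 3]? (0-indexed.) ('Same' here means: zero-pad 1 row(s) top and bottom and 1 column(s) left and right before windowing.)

The receptive field on the zero-padded input at this output position is [0 0 0 / 5 18 14 / 2 3 13]. Elementwise product with the kernel and sum: 0·-1 + 0·-2 + 5·1 + 18·1 + 14·1 + 13·-2.

11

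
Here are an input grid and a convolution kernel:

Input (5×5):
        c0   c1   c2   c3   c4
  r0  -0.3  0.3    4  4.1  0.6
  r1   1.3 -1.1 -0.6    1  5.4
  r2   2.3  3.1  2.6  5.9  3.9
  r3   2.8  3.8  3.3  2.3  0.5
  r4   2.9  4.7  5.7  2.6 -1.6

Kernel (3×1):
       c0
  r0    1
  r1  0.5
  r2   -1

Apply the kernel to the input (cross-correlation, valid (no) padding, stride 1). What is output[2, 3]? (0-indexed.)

The receptive field on the input at this output position is [5.9 / 2.3 / 2.6]. Elementwise product with the kernel and sum: 5.9·1 + 2.3·0.5 + 2.6·-1.

4.45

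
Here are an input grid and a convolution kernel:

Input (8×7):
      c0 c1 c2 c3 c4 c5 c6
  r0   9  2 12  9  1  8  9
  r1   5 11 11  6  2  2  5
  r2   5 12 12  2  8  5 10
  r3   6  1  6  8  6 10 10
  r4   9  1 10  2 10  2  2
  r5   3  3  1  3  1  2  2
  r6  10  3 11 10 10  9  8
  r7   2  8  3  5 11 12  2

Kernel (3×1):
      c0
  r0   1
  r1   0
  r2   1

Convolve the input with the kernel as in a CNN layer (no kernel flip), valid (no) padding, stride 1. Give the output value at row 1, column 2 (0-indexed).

17

The receptive field on the input at this output position is [11 / 12 / 6]. Elementwise product with the kernel and sum: 11·1 + 6·1.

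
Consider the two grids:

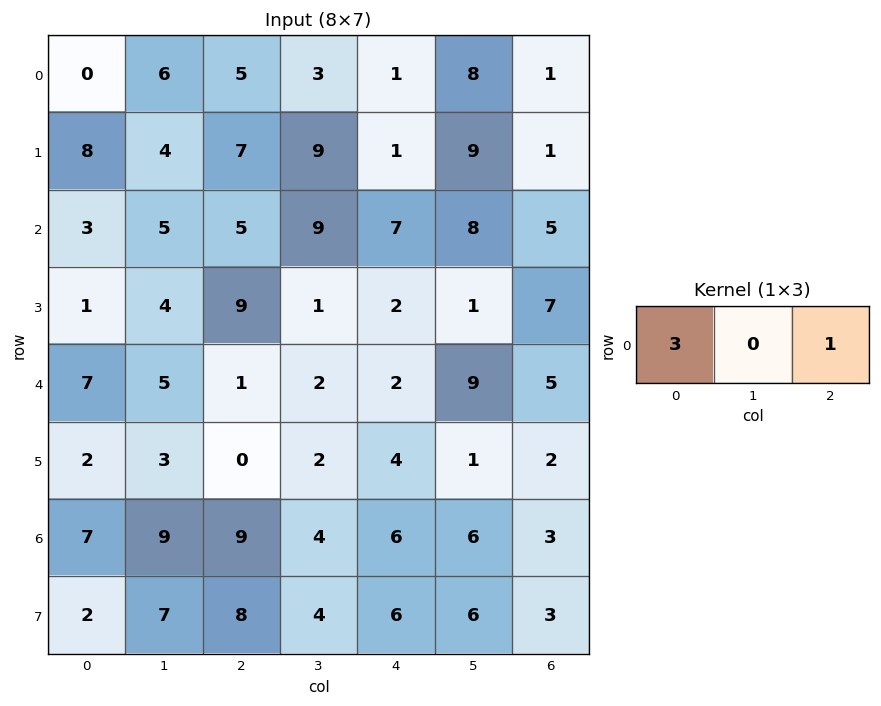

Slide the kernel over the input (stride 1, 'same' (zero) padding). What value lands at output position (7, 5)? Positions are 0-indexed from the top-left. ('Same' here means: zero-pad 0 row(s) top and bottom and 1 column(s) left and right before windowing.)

The receptive field on the zero-padded input at this output position is [6 6 3]. Elementwise product with the kernel and sum: 6·3 + 3·1.

21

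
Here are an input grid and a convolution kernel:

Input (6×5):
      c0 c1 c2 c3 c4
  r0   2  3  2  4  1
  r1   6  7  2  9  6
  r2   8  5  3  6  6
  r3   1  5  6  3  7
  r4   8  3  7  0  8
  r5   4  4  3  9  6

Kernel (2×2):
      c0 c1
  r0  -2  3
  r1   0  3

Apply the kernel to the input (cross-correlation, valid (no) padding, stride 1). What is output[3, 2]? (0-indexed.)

-3

The receptive field on the input at this output position is [6 3 / 7 0]. Elementwise product with the kernel and sum: 6·-2 + 3·3 + 0·3.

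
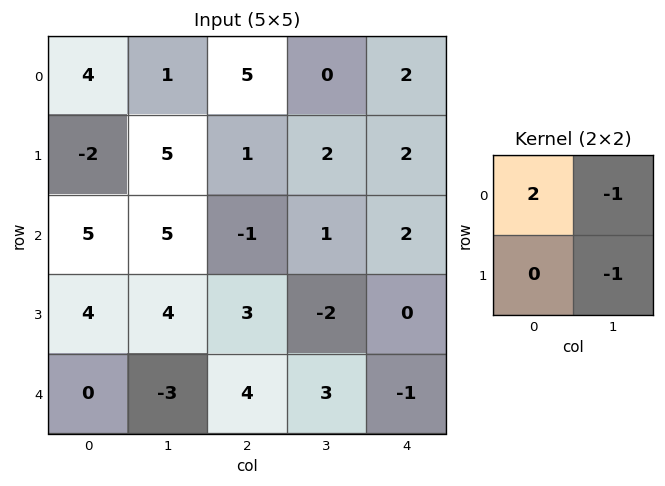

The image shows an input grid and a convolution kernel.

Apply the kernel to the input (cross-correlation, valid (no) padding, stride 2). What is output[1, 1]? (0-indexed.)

-1

The receptive field on the input at this output position is [-1 1 / 3 -2]. Elementwise product with the kernel and sum: -1·2 + 1·-1 + -2·-1.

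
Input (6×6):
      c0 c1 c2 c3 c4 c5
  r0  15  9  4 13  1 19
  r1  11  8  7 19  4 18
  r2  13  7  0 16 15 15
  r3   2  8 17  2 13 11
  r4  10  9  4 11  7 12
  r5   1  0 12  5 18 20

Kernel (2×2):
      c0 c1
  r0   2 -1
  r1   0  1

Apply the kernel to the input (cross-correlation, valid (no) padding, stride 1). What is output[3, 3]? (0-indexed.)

The receptive field on the input at this output position is [2 13 / 11 7]. Elementwise product with the kernel and sum: 2·2 + 13·-1 + 7·1.

-2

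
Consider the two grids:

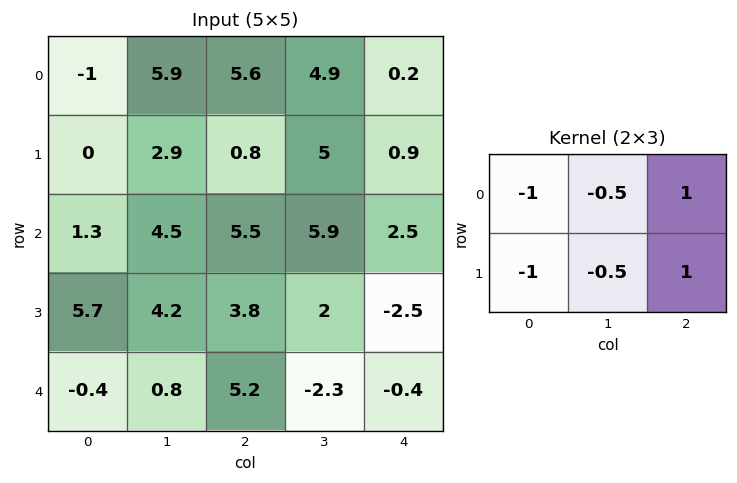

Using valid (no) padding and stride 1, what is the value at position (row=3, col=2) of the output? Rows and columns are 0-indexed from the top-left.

-11.75

The receptive field on the input at this output position is [3.8 2 -2.5 / 5.2 -2.3 -0.4]. Elementwise product with the kernel and sum: 3.8·-1 + 2·-0.5 + -2.5·1 + 5.2·-1 + -2.3·-0.5 + -0.4·1.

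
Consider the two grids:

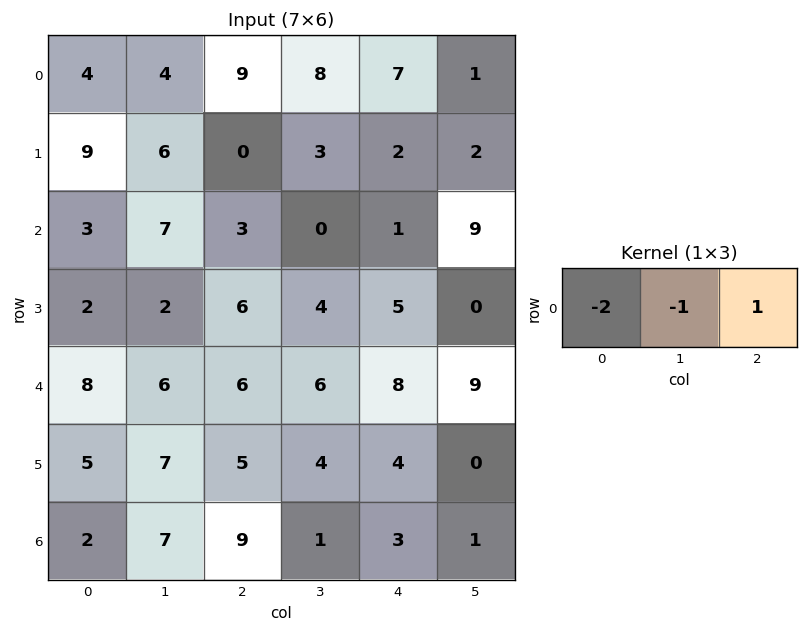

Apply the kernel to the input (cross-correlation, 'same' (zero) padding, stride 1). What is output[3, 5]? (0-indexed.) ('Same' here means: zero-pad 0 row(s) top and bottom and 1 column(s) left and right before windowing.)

-10

The receptive field on the zero-padded input at this output position is [5 0 0]. Elementwise product with the kernel and sum: 5·-2 + 0·-1 + 0·1.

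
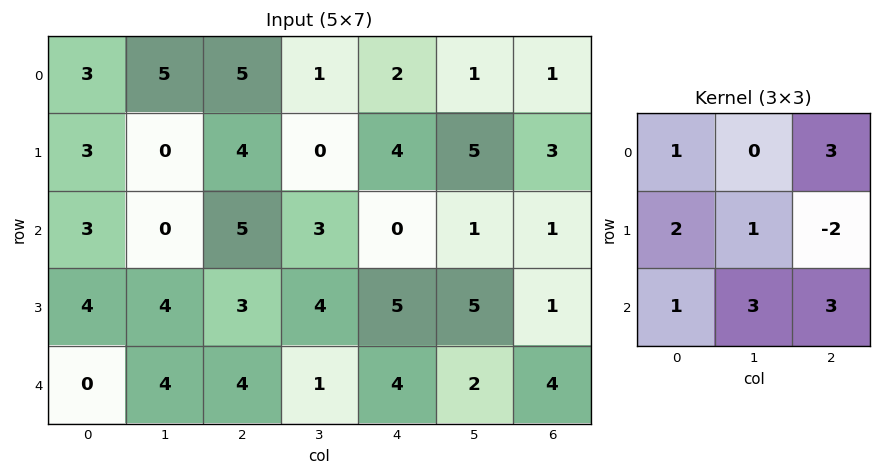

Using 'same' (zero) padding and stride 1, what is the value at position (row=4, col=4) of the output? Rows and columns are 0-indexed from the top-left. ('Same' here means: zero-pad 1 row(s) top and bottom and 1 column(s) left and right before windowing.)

The receptive field on the zero-padded input at this output position is [4 5 5 / 1 4 2 / 0 0 0]. Elementwise product with the kernel and sum: 4·1 + 5·3 + 1·2 + 4·1 + 2·-2 + 0·1 + 0·3 + 0·3.

21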